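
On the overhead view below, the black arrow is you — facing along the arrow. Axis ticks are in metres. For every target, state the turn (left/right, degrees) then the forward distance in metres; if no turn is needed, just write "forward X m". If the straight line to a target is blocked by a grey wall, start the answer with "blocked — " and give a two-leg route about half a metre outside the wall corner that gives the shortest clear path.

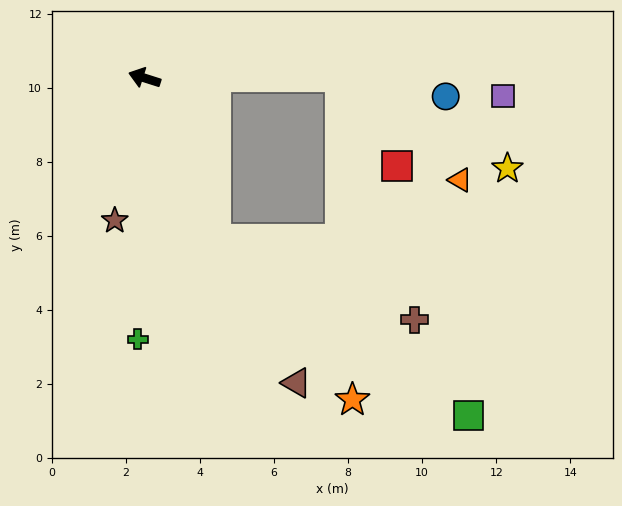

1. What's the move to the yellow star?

blocked — turn right 162°, forward 5.3 m, then turn right 29°, forward 5.1 m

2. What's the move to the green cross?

turn left 106°, forward 7.0 m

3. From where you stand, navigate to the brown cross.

blocked — turn left 131°, forward 4.8 m, then turn left 45°, forward 5.8 m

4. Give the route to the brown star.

turn left 96°, forward 3.9 m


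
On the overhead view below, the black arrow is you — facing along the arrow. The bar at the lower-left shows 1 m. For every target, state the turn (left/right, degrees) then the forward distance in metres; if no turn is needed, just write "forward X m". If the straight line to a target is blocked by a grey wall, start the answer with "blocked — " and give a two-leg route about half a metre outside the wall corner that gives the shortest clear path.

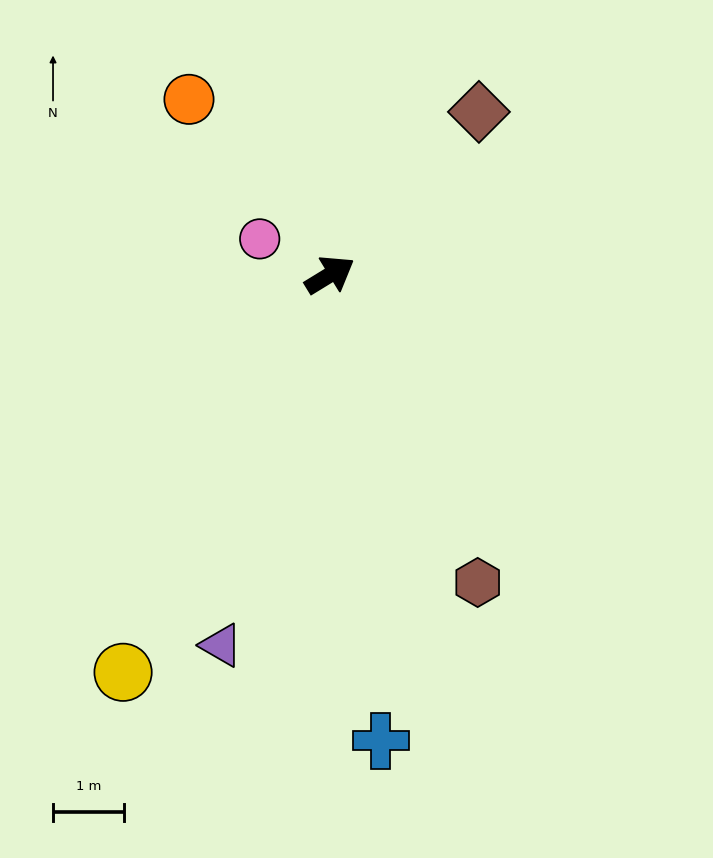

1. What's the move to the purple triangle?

turn right 138°, forward 5.4 m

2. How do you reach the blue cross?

turn right 115°, forward 6.6 m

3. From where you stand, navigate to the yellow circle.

turn right 149°, forward 6.3 m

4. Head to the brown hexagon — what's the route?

turn right 96°, forward 4.8 m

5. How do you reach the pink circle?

turn left 121°, forward 1.1 m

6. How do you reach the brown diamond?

turn left 16°, forward 3.1 m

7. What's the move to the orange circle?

turn left 97°, forward 3.2 m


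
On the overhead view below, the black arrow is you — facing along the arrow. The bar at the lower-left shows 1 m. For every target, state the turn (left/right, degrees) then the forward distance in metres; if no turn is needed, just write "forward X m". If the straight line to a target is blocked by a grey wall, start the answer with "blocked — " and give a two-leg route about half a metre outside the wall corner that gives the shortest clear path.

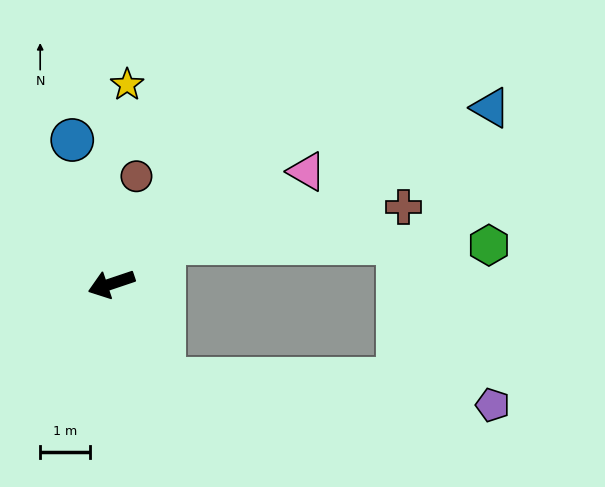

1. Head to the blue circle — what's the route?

turn right 93°, forward 3.0 m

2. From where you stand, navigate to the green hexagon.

blocked — turn right 161°, forward 1.3 m, then turn right 38°, forward 6.5 m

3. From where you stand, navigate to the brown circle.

turn right 122°, forward 2.2 m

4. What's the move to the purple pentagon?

blocked — turn left 101°, forward 2.2 m, then turn left 56°, forward 6.6 m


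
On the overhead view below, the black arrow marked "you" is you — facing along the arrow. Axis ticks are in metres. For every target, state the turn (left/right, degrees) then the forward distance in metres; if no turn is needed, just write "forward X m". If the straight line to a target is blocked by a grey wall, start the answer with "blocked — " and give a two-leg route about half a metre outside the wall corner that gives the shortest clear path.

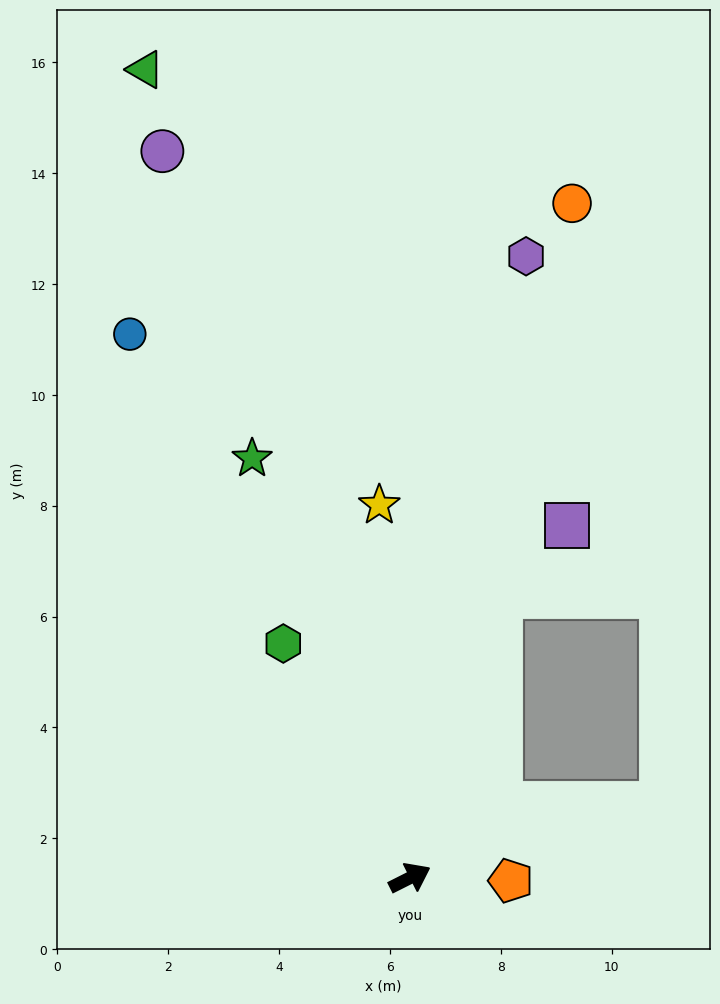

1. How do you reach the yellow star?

turn left 68°, forward 6.7 m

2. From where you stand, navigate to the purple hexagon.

turn left 53°, forward 11.4 m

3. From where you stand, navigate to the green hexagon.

turn left 92°, forward 4.8 m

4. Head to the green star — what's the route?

turn left 84°, forward 8.1 m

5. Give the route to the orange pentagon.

turn right 28°, forward 1.8 m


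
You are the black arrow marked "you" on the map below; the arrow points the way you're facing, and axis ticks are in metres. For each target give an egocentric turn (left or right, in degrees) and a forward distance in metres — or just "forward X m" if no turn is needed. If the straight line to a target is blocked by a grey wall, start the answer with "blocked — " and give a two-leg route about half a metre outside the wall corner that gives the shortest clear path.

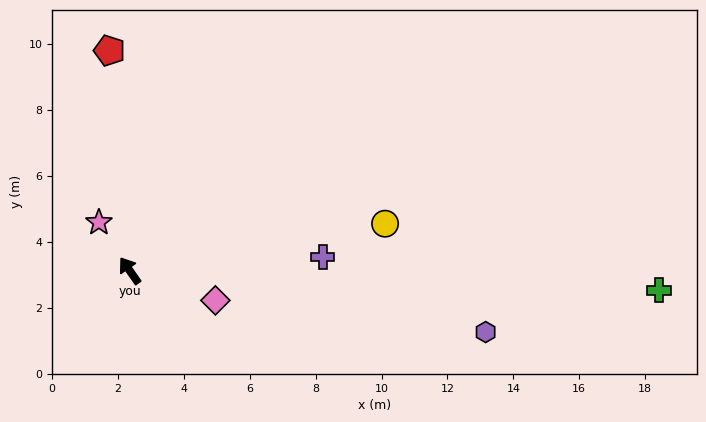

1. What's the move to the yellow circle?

turn right 114°, forward 7.9 m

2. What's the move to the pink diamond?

turn right 144°, forward 2.8 m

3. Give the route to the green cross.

turn right 127°, forward 16.1 m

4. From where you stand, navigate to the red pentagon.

turn right 30°, forward 6.7 m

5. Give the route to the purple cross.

turn right 121°, forward 5.9 m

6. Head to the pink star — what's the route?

turn right 2°, forward 1.7 m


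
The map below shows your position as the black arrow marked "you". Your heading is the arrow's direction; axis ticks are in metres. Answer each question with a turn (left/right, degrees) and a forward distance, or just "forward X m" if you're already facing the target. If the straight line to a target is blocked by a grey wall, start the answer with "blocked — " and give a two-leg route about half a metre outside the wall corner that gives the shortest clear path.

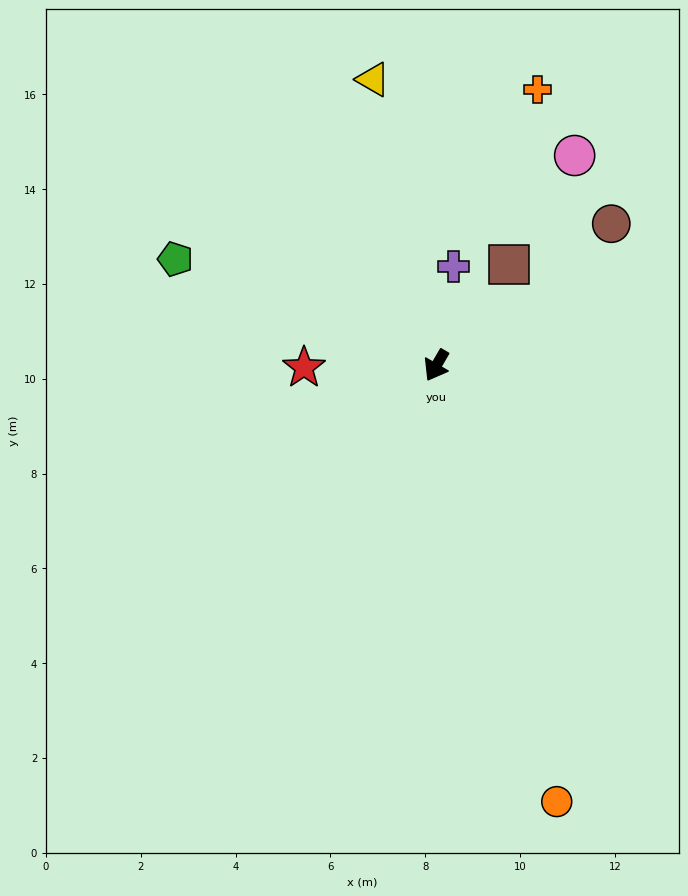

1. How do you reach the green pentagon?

turn right 82°, forward 5.9 m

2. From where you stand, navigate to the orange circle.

turn left 46°, forward 9.5 m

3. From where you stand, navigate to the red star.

turn right 59°, forward 2.8 m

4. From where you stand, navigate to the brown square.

turn left 175°, forward 2.6 m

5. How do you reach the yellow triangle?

turn right 137°, forward 6.2 m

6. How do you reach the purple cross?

turn right 160°, forward 2.1 m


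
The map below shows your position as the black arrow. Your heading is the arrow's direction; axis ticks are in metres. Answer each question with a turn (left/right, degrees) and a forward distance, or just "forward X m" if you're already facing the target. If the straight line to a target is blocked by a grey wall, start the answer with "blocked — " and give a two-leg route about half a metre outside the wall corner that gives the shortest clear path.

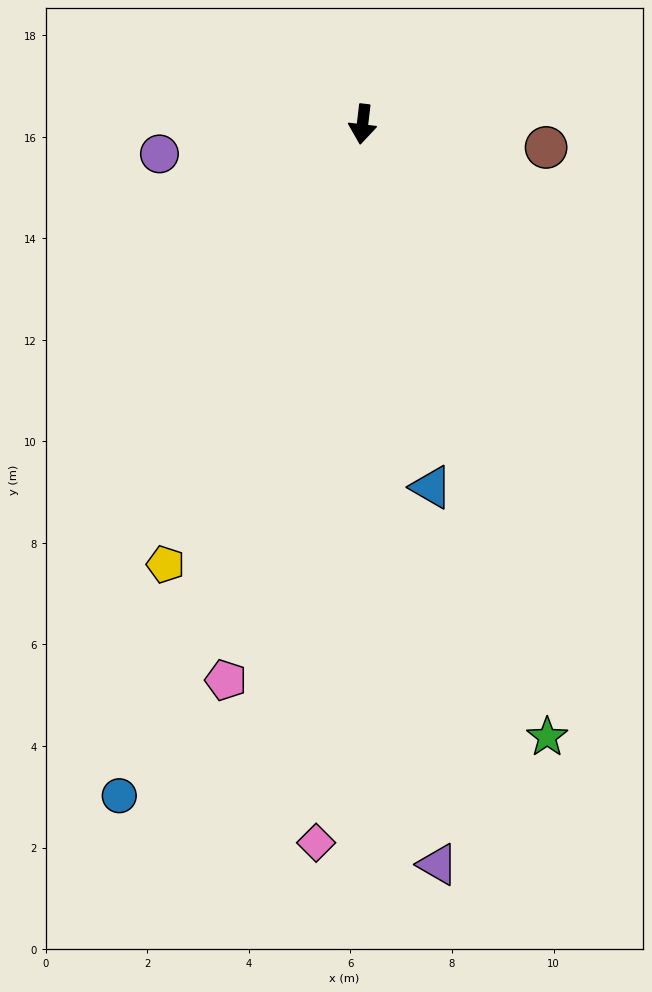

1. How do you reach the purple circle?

turn right 75°, forward 4.0 m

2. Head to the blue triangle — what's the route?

turn left 17°, forward 7.3 m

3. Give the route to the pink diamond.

turn left 3°, forward 14.2 m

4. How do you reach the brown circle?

turn left 90°, forward 3.6 m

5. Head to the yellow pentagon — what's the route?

turn right 17°, forward 9.5 m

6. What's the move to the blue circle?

turn right 13°, forward 14.1 m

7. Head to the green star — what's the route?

turn left 23°, forward 12.6 m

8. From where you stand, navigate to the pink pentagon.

turn right 7°, forward 11.3 m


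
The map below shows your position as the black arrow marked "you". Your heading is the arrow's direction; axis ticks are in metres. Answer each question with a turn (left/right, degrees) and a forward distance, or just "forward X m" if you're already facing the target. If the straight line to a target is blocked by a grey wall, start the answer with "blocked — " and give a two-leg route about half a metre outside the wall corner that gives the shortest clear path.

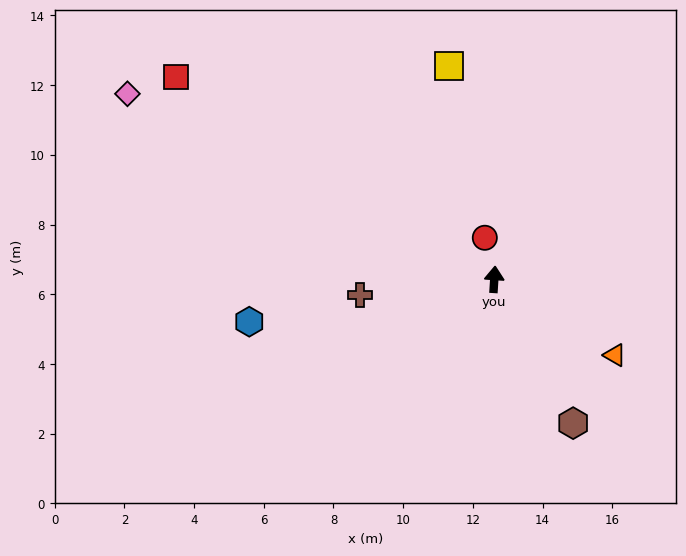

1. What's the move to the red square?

turn left 61°, forward 10.8 m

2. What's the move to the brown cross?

turn left 100°, forward 3.9 m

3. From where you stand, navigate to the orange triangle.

turn right 119°, forward 4.1 m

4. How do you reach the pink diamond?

turn left 67°, forward 11.8 m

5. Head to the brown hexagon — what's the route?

turn right 148°, forward 4.7 m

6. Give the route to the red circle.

turn left 16°, forward 1.2 m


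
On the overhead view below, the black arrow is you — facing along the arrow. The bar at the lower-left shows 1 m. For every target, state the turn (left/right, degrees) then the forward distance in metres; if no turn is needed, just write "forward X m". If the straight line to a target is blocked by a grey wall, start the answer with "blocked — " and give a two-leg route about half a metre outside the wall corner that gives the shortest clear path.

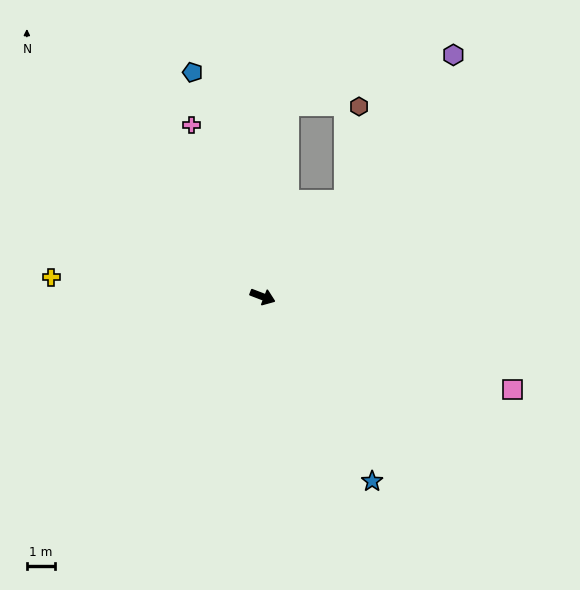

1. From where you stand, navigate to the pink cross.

turn left 134°, forward 6.5 m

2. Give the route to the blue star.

turn right 38°, forward 7.5 m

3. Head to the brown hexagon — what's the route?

blocked — turn left 70°, forward 4.4 m, then turn left 33°, forward 3.4 m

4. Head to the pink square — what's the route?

forward 9.3 m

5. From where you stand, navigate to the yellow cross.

turn right 164°, forward 7.4 m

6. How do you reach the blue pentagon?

turn left 128°, forward 8.2 m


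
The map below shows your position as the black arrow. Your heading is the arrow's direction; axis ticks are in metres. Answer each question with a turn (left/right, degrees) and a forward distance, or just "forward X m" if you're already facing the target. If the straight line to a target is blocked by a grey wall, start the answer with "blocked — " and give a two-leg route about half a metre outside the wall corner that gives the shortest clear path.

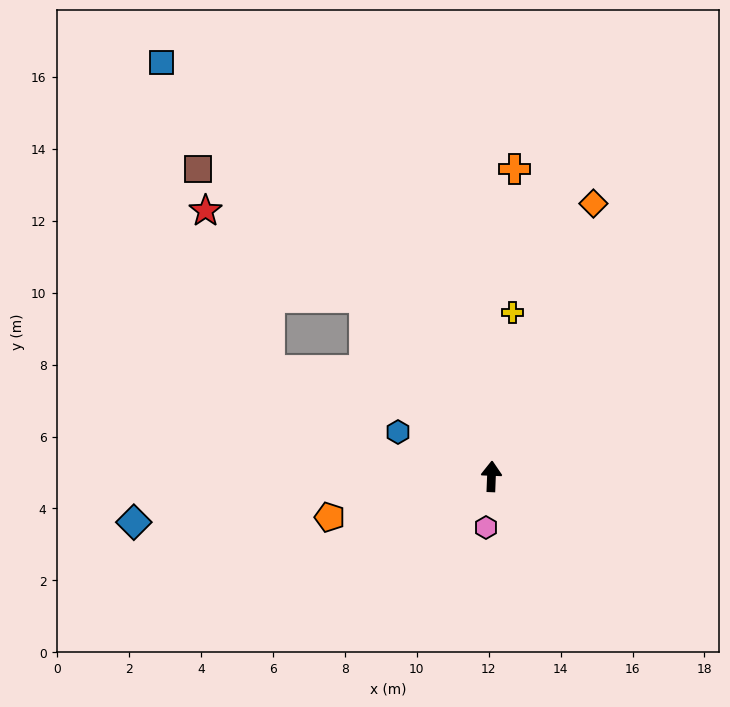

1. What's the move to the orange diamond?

turn right 18°, forward 8.1 m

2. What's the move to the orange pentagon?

turn left 106°, forward 4.6 m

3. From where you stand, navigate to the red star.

blocked — turn left 38°, forward 6.1 m, then turn left 25°, forward 5.0 m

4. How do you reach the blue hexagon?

turn left 67°, forward 2.9 m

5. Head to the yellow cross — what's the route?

turn right 5°, forward 4.6 m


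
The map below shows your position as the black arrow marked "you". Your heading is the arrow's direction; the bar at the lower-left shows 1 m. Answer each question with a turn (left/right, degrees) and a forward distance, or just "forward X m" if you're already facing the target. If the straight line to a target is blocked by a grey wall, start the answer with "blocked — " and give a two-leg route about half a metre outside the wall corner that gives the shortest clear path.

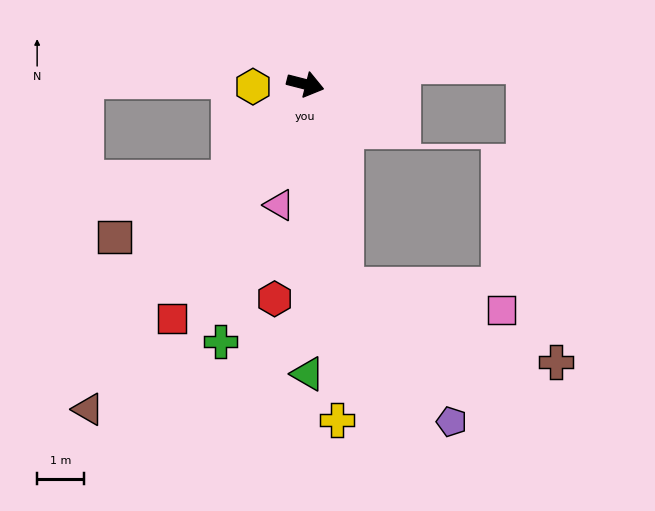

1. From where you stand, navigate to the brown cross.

blocked — turn right 65°, forward 4.4 m, then turn left 60°, forward 4.8 m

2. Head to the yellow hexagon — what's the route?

turn right 163°, forward 1.1 m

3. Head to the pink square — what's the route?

blocked — turn right 65°, forward 4.4 m, then turn left 71°, forward 3.4 m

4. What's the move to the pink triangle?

turn right 88°, forward 2.6 m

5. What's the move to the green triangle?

turn right 75°, forward 6.1 m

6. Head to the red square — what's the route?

turn right 105°, forward 5.7 m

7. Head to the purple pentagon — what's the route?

blocked — turn right 65°, forward 4.4 m, then turn left 28°, forward 3.7 m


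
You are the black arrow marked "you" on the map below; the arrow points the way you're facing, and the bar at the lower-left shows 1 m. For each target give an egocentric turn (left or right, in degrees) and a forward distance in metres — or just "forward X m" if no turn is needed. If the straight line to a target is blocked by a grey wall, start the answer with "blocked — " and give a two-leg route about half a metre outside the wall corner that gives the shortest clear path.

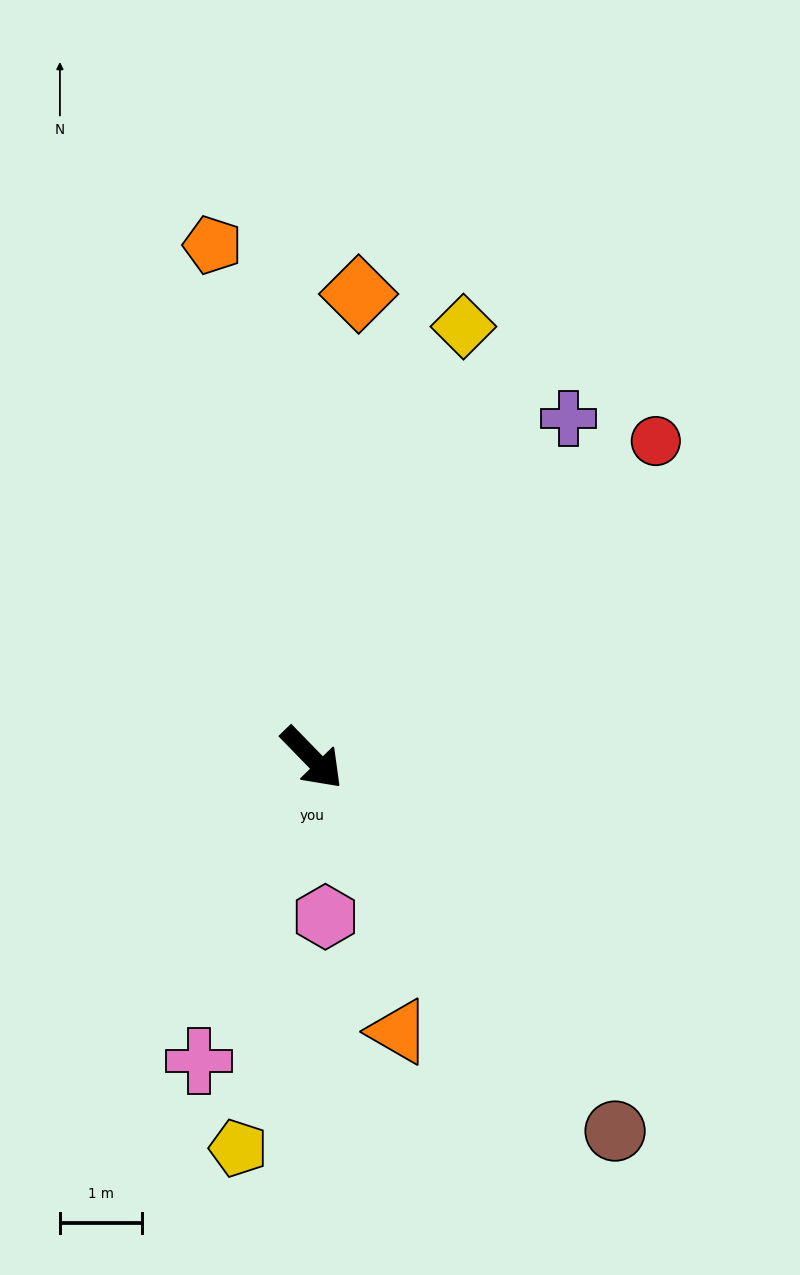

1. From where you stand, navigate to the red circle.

turn left 88°, forward 5.7 m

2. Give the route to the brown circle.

turn right 5°, forward 5.9 m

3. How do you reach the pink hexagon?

turn right 39°, forward 1.9 m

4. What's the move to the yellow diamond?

turn left 116°, forward 5.6 m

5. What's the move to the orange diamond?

turn left 130°, forward 5.7 m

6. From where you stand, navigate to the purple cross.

turn left 99°, forward 5.2 m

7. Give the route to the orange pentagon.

turn left 147°, forward 6.4 m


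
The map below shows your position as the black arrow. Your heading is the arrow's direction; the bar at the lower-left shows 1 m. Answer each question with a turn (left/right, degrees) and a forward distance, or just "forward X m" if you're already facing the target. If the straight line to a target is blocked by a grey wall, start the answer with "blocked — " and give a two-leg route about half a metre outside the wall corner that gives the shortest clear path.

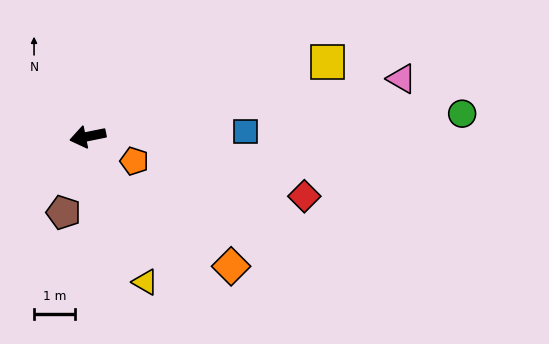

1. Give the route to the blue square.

turn left 170°, forward 3.9 m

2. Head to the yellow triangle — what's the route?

turn left 100°, forward 3.9 m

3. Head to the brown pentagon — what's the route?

turn left 61°, forward 2.0 m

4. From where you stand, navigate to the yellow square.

turn right 174°, forward 6.2 m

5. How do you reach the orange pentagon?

turn left 141°, forward 1.3 m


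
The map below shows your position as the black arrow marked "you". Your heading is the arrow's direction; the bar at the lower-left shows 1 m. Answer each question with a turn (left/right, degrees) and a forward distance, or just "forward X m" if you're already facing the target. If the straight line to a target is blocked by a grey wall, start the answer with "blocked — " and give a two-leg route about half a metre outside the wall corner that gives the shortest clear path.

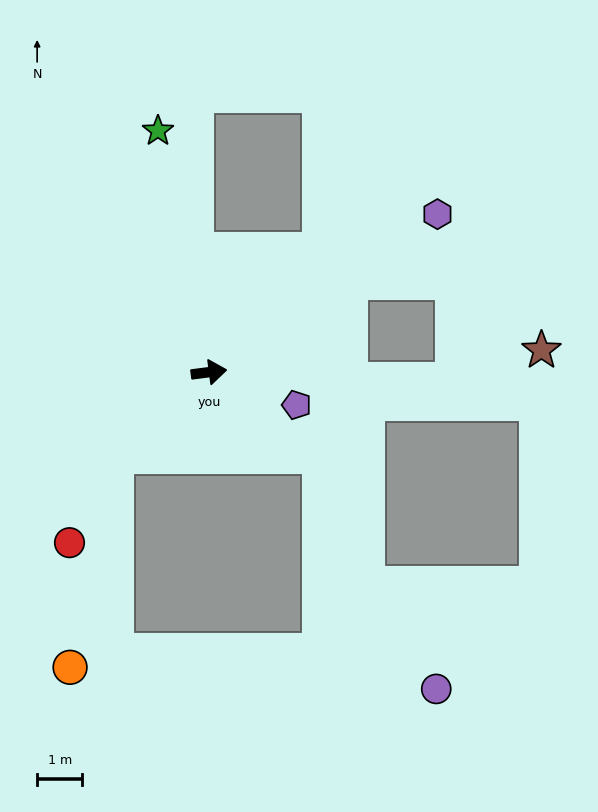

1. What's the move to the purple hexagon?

turn left 27°, forward 6.2 m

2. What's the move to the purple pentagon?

turn right 28°, forward 2.1 m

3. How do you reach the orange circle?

blocked — turn right 146°, forward 2.8 m, then turn left 37°, forward 4.8 m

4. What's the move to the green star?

turn left 95°, forward 5.5 m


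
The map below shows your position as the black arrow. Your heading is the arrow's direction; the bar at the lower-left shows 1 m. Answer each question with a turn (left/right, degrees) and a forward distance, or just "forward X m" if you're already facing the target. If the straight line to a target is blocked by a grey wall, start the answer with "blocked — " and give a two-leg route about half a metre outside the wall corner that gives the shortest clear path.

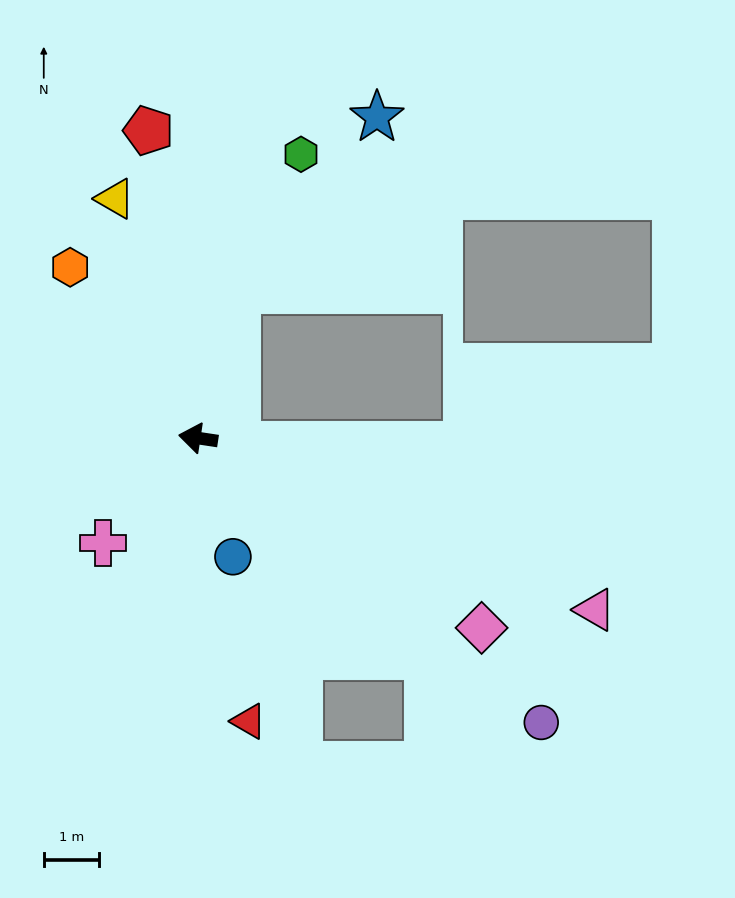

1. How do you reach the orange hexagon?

turn right 45°, forward 3.8 m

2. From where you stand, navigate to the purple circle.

turn left 149°, forward 8.0 m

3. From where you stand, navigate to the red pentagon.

turn right 72°, forward 5.6 m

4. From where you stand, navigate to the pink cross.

turn left 56°, forward 2.6 m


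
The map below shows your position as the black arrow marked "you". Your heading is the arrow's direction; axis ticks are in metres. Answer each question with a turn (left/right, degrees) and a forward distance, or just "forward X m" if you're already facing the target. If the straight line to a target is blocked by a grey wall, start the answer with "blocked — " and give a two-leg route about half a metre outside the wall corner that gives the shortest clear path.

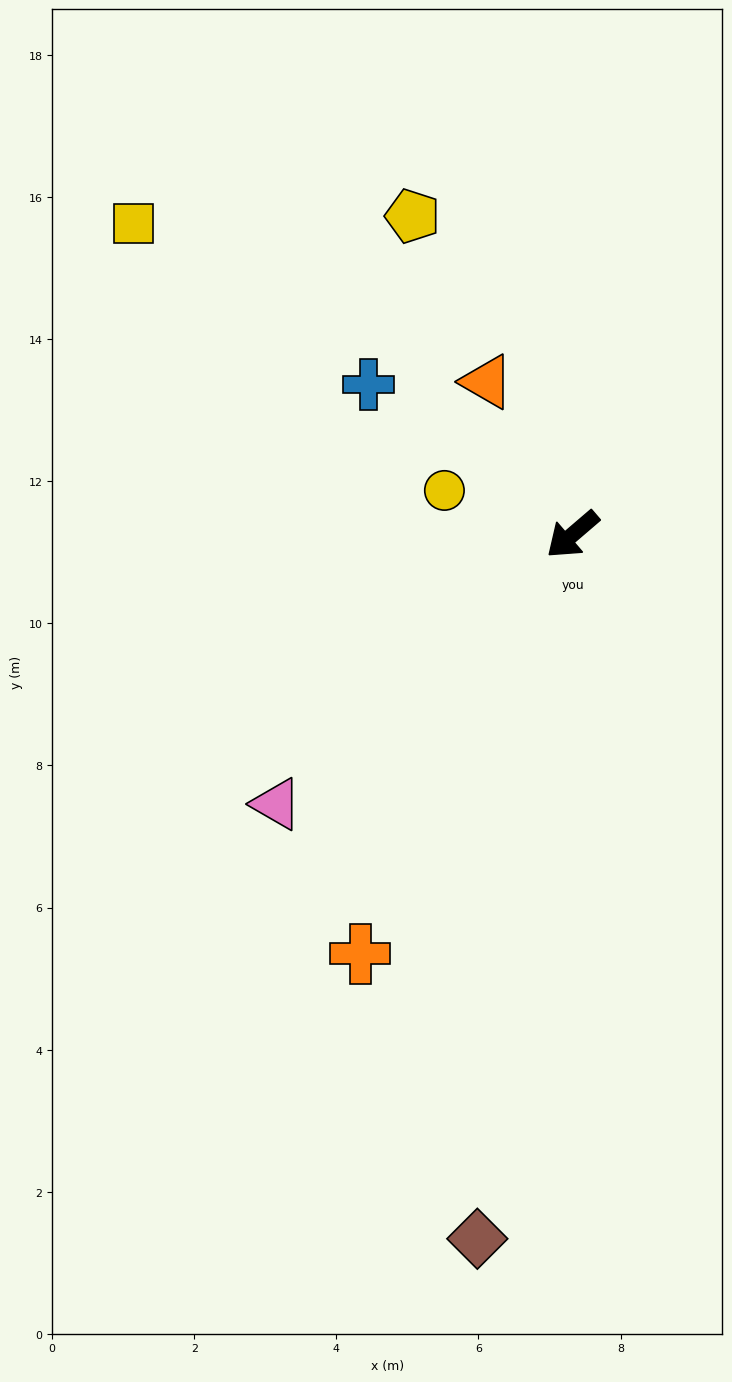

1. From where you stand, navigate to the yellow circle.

turn right 60°, forward 1.9 m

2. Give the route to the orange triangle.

turn right 101°, forward 2.5 m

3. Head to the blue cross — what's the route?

turn right 77°, forward 3.6 m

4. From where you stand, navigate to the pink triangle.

forward 5.6 m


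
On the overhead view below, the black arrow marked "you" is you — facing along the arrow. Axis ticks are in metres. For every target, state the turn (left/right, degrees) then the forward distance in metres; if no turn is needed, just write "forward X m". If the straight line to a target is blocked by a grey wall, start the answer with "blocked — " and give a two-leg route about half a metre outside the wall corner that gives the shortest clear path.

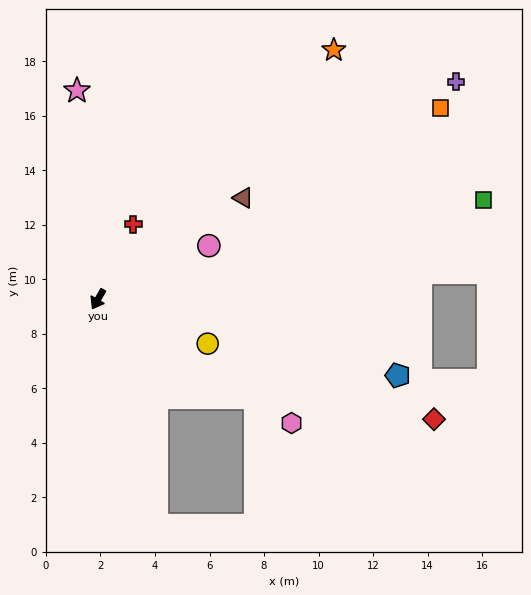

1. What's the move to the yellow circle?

turn left 98°, forward 4.3 m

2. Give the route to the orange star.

turn left 167°, forward 12.6 m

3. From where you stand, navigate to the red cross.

turn right 175°, forward 3.0 m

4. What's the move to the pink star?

turn right 144°, forward 7.7 m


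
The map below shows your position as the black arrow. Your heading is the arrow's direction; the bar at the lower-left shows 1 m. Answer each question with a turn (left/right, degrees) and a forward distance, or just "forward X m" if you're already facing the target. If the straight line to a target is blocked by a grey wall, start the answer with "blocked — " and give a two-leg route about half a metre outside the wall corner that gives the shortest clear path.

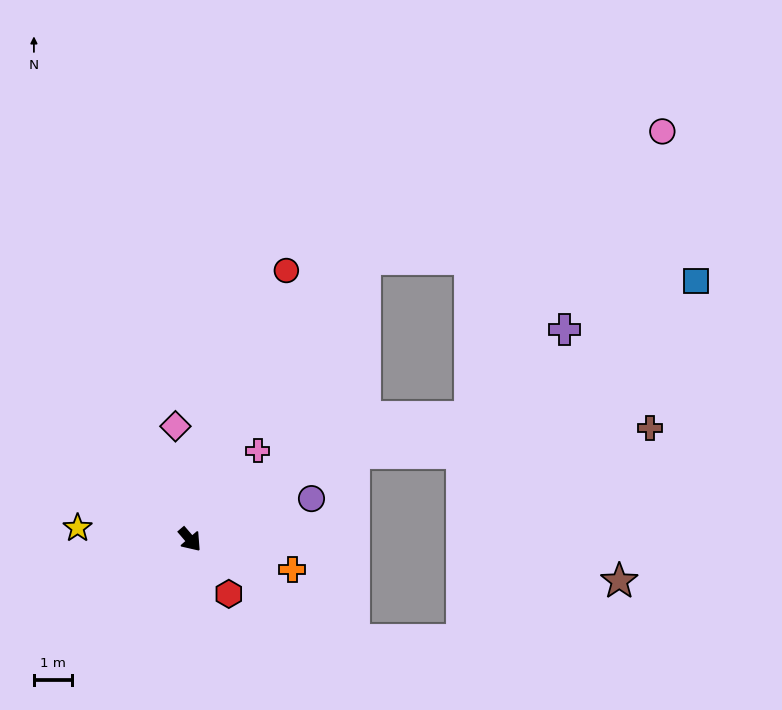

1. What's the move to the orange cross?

turn left 33°, forward 2.8 m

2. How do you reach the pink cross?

turn left 102°, forward 2.9 m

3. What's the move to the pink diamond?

turn left 147°, forward 3.0 m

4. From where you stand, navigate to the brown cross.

blocked — turn left 77°, forward 4.8 m, then turn right 23°, forward 7.7 m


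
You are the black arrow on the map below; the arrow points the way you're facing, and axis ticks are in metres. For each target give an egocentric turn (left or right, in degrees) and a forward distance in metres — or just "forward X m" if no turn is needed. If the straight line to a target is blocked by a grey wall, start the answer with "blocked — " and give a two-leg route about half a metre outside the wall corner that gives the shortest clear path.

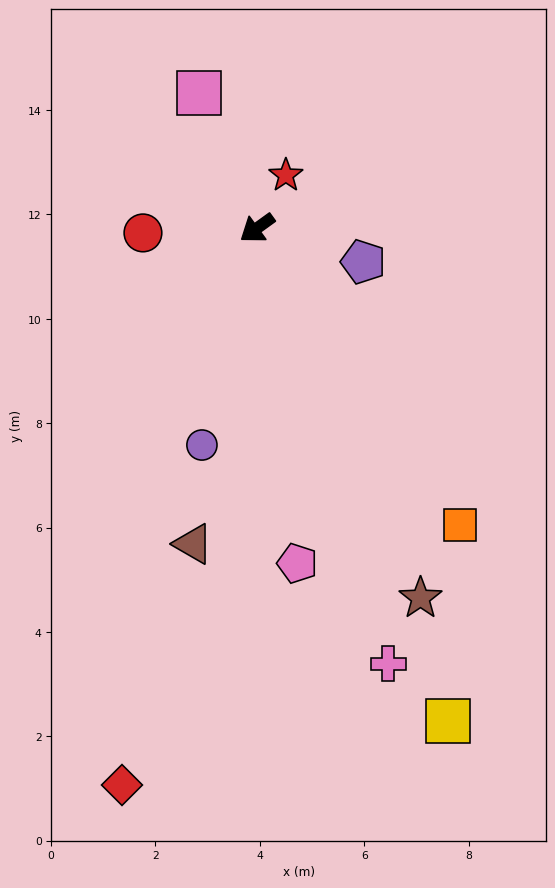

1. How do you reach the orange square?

turn left 88°, forward 6.9 m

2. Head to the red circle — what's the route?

turn right 33°, forward 2.2 m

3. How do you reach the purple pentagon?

turn left 127°, forward 2.1 m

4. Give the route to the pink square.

turn right 103°, forward 2.8 m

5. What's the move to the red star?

turn right 154°, forward 1.2 m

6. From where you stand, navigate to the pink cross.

turn left 71°, forward 8.7 m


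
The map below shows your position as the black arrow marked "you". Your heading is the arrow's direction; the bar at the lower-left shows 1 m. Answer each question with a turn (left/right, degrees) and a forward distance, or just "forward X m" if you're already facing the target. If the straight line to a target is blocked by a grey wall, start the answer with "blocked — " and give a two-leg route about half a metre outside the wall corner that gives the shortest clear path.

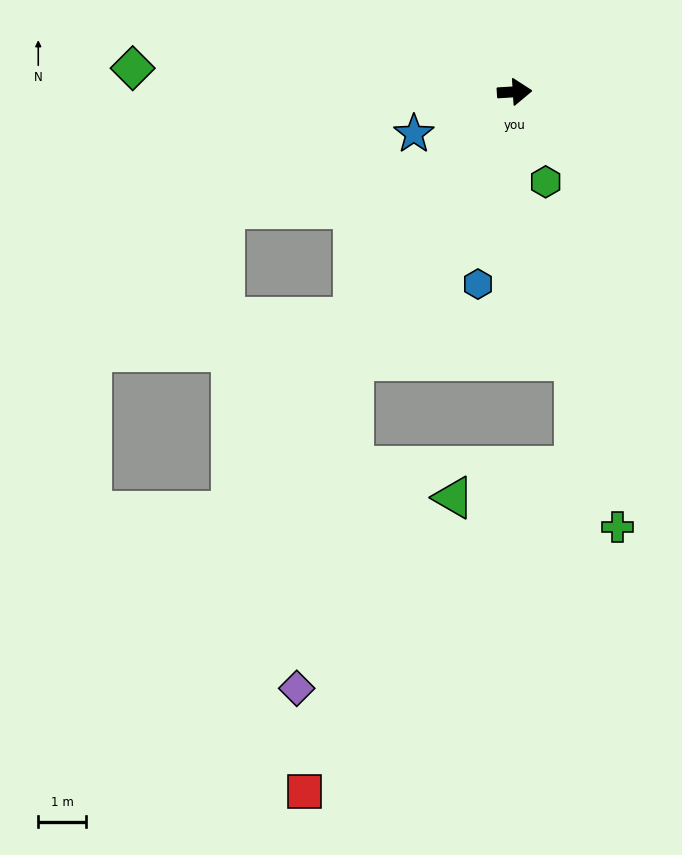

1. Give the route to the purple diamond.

blocked — turn right 124°, forward 6.5 m, then turn left 21°, forward 6.9 m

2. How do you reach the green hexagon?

turn right 74°, forward 2.0 m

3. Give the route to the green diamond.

turn left 173°, forward 8.0 m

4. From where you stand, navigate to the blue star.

turn right 161°, forward 2.3 m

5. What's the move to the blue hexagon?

turn right 104°, forward 4.1 m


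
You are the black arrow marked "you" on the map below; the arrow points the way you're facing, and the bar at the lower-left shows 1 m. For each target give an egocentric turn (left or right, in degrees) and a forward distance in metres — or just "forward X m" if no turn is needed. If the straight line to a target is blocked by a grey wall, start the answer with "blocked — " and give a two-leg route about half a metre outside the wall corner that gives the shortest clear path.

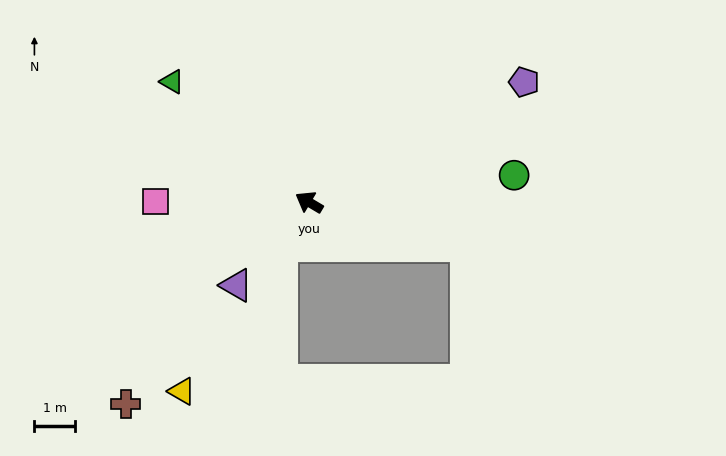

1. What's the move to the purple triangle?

turn left 80°, forward 2.7 m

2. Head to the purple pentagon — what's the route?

turn right 120°, forward 6.1 m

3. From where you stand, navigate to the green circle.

turn right 142°, forward 5.1 m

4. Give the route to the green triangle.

turn right 11°, forward 4.5 m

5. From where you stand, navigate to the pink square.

turn left 31°, forward 3.8 m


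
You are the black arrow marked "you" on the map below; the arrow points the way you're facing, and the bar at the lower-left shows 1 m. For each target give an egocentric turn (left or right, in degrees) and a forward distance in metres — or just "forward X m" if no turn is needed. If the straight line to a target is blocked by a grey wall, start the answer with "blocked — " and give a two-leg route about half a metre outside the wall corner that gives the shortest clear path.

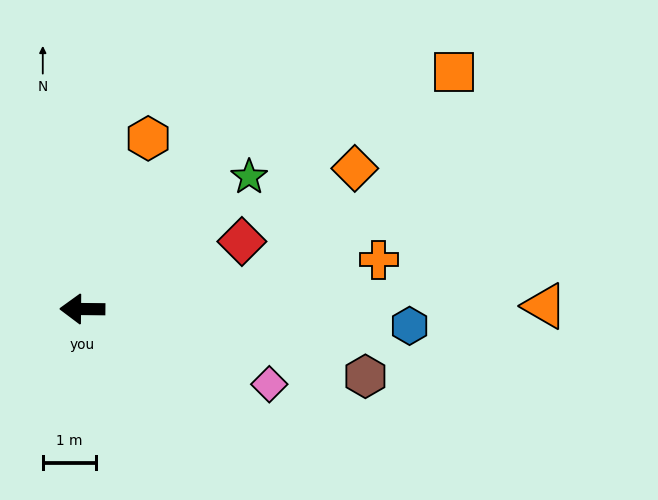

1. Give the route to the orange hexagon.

turn right 111°, forward 3.4 m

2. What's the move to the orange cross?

turn right 170°, forward 5.6 m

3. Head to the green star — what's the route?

turn right 141°, forward 4.0 m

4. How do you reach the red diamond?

turn right 156°, forward 3.3 m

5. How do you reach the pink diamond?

turn left 159°, forward 3.8 m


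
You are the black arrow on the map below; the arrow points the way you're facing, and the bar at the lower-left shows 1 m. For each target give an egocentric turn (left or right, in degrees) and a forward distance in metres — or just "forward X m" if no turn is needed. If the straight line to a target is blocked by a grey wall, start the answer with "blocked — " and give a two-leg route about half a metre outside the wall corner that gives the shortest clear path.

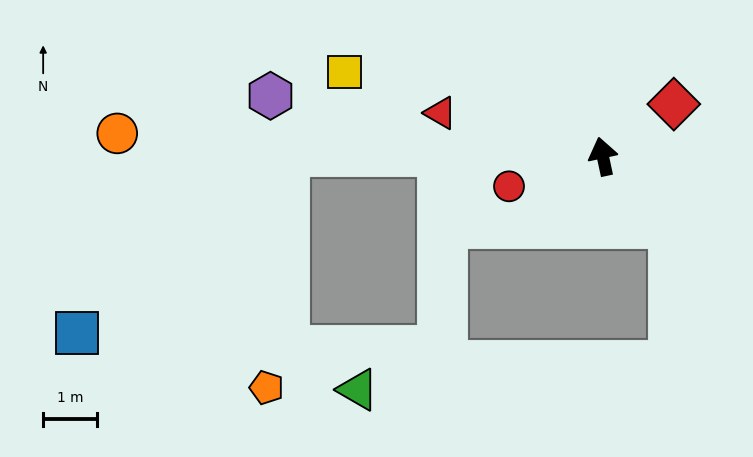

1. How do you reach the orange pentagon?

blocked — turn left 77°, forward 5.9 m, then turn left 86°, forward 4.4 m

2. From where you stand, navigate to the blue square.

blocked — turn left 77°, forward 5.9 m, then turn left 41°, forward 5.2 m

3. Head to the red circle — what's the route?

turn left 96°, forward 1.8 m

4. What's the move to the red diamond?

turn right 66°, forward 1.6 m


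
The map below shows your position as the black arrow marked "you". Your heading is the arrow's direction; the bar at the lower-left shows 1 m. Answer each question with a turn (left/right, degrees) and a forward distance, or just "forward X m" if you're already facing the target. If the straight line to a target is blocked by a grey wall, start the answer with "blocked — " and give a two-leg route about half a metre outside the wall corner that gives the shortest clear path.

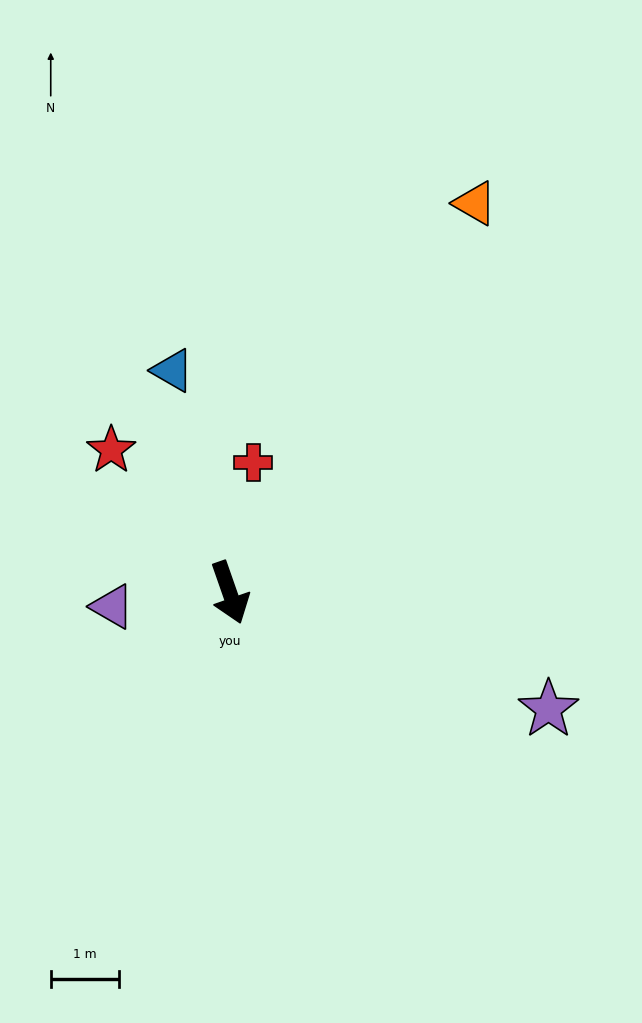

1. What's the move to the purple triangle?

turn right 102°, forward 1.7 m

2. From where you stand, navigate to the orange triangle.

turn left 129°, forward 6.7 m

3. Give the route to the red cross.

turn left 150°, forward 1.9 m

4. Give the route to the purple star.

turn left 51°, forward 5.0 m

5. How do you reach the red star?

turn right 160°, forward 2.7 m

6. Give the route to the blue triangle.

turn left 175°, forward 3.4 m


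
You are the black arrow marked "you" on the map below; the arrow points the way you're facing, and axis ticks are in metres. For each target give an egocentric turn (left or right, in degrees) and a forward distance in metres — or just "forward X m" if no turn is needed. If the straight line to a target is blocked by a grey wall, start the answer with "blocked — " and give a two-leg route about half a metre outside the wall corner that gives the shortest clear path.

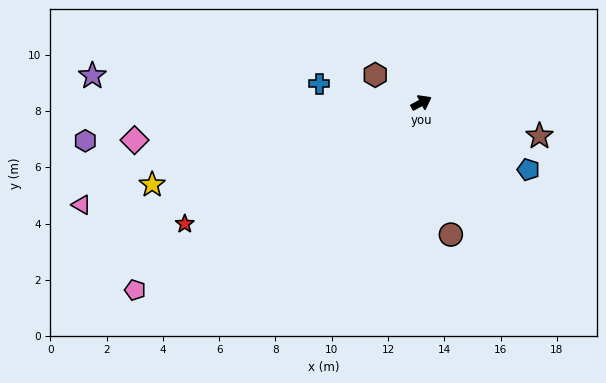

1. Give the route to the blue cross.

turn left 141°, forward 3.7 m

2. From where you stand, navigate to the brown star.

turn right 44°, forward 4.4 m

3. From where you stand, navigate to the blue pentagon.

turn right 60°, forward 4.5 m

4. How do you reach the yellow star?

turn left 169°, forward 10.0 m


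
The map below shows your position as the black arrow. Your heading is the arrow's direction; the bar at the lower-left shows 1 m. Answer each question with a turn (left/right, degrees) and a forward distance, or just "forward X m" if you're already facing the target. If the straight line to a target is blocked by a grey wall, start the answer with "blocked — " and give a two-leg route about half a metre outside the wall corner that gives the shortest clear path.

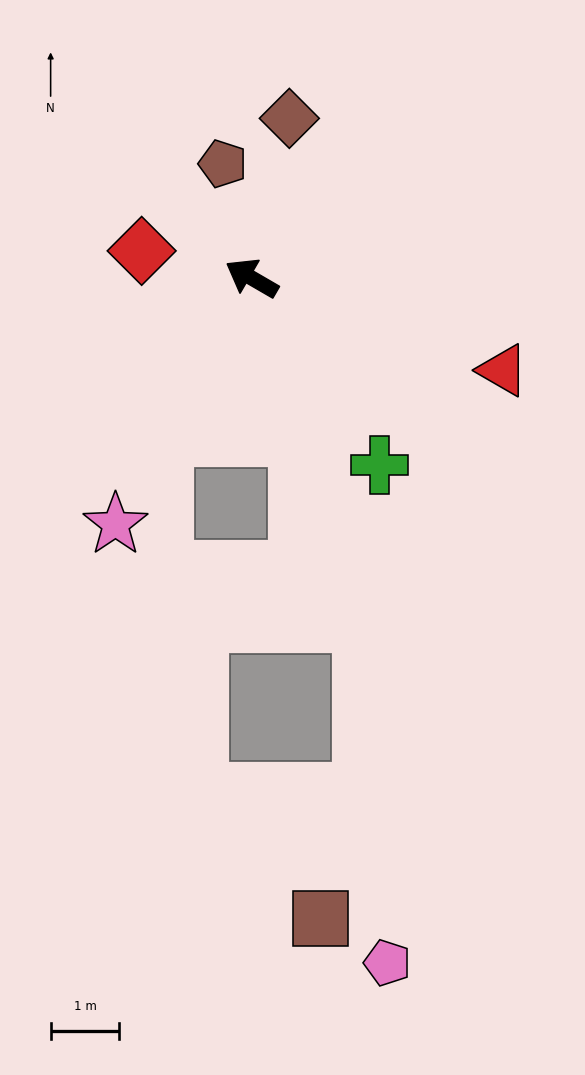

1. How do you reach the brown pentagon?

turn right 46°, forward 1.7 m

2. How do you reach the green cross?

turn left 154°, forward 3.3 m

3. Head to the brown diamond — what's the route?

turn right 73°, forward 2.4 m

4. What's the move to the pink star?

turn left 91°, forward 4.1 m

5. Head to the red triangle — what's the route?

turn right 170°, forward 3.9 m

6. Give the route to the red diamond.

turn left 16°, forward 1.7 m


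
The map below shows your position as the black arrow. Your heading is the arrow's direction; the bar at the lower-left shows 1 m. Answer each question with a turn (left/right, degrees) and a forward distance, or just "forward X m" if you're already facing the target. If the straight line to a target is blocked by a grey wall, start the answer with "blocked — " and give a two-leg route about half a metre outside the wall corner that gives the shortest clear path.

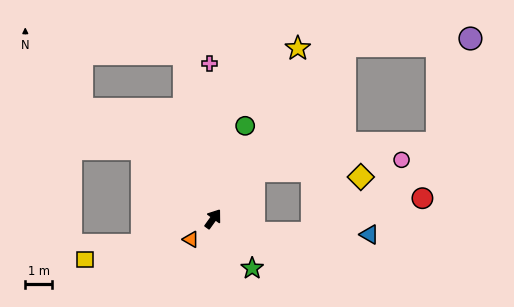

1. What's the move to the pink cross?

turn left 37°, forward 5.8 m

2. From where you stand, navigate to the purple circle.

blocked — forward 8.1 m, then turn right 51°, forward 4.7 m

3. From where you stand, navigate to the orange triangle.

turn left 168°, forward 1.1 m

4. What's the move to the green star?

turn right 106°, forward 2.4 m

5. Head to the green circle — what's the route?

turn left 17°, forward 3.7 m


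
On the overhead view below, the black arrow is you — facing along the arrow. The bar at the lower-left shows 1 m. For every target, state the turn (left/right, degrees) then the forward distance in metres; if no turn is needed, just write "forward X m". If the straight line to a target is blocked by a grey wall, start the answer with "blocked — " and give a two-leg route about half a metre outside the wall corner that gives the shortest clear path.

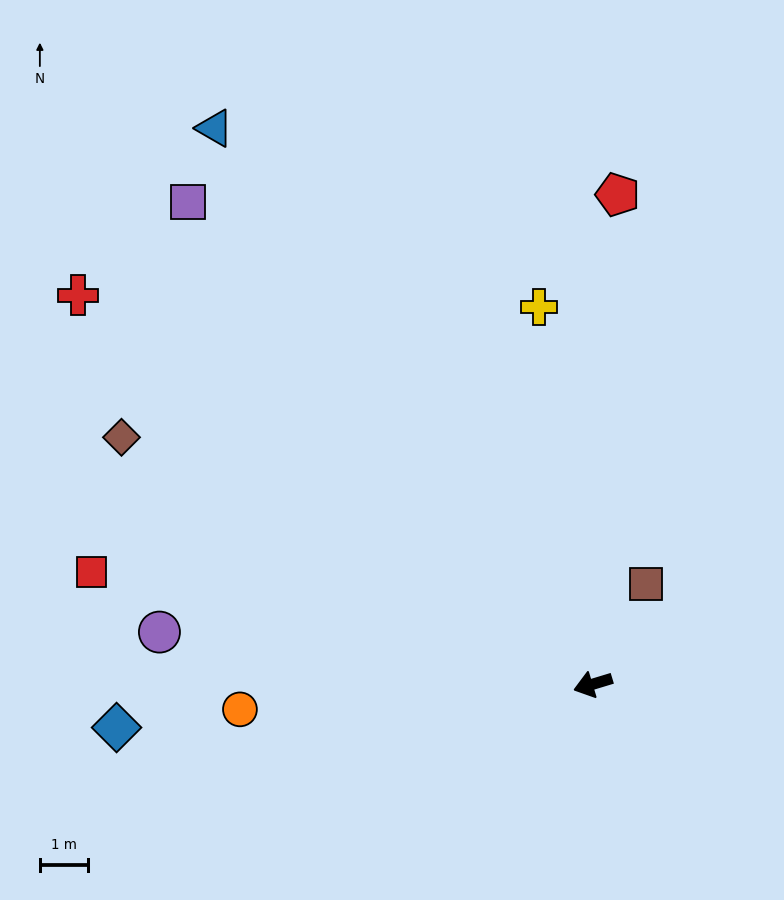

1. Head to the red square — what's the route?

turn right 29°, forward 10.6 m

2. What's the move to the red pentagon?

turn right 110°, forward 10.1 m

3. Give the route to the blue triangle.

turn right 73°, forward 13.9 m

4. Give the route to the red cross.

turn right 54°, forward 13.3 m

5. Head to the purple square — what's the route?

turn right 67°, forward 13.0 m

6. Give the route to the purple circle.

turn right 24°, forward 9.0 m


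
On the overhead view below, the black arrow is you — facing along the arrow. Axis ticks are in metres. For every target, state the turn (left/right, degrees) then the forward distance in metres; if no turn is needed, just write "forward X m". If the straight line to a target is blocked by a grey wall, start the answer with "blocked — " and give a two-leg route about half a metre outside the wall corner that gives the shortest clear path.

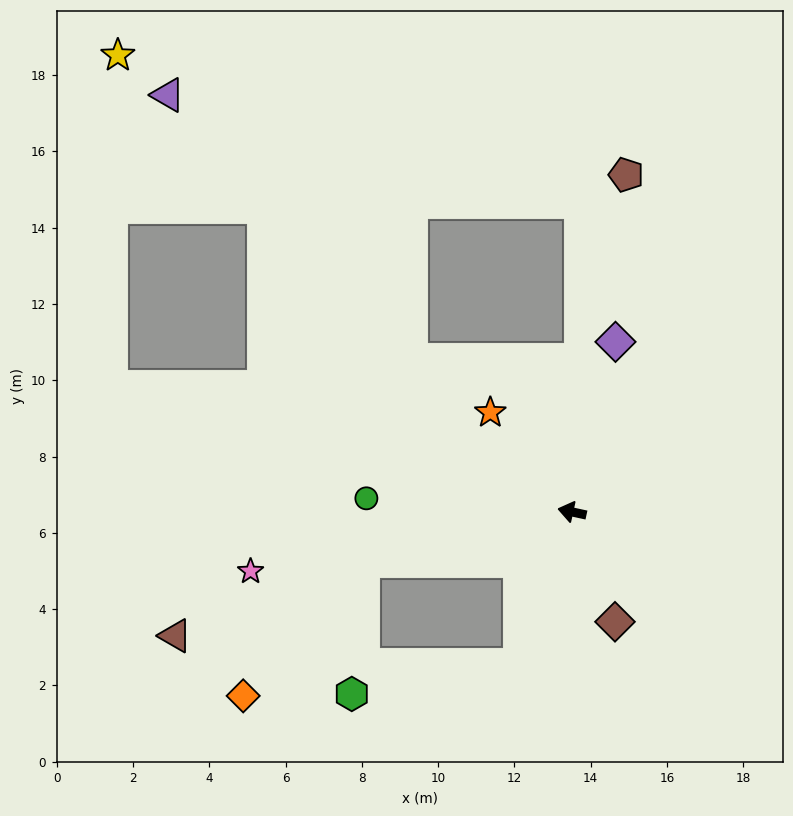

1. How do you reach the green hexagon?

blocked — turn left 83°, forward 4.2 m, then turn right 61°, forward 4.5 m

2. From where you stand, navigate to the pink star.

turn left 23°, forward 8.6 m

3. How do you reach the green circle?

turn left 9°, forward 5.4 m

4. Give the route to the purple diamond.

turn right 92°, forward 4.6 m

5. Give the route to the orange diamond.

blocked — turn left 26°, forward 5.6 m, then turn left 34°, forward 4.7 m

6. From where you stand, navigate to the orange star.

turn right 38°, forward 3.4 m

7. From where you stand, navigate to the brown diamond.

turn left 124°, forward 3.1 m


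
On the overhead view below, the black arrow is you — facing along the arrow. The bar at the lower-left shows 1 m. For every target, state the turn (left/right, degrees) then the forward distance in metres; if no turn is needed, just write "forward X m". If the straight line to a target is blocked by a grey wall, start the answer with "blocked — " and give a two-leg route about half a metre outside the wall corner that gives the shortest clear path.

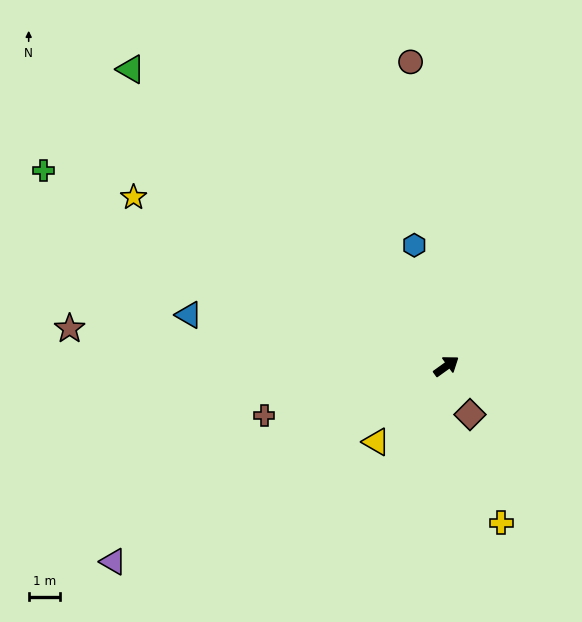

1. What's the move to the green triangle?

turn left 101°, forward 13.6 m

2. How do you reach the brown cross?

turn left 159°, forward 5.9 m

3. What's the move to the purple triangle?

turn left 175°, forward 12.1 m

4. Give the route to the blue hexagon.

turn left 69°, forward 3.9 m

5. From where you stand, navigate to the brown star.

turn left 139°, forward 11.9 m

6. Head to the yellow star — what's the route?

turn left 116°, forward 11.2 m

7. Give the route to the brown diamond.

turn right 100°, forward 1.7 m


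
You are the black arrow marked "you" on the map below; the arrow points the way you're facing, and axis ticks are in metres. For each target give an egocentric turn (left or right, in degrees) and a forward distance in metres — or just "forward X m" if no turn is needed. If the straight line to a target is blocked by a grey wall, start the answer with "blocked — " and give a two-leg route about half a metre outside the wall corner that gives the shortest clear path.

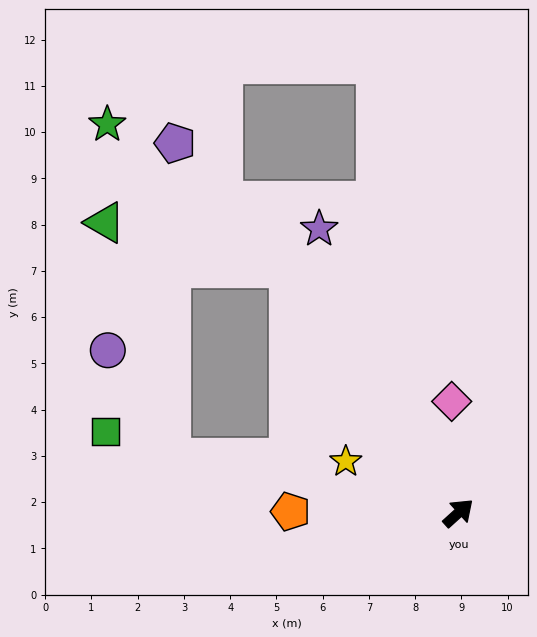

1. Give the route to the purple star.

turn left 74°, forward 6.8 m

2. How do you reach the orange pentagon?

turn left 137°, forward 3.6 m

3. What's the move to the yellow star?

turn left 113°, forward 2.7 m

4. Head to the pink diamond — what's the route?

turn left 51°, forward 2.4 m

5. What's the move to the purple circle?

blocked — turn left 127°, forward 6.3 m, then turn right 48°, forward 2.7 m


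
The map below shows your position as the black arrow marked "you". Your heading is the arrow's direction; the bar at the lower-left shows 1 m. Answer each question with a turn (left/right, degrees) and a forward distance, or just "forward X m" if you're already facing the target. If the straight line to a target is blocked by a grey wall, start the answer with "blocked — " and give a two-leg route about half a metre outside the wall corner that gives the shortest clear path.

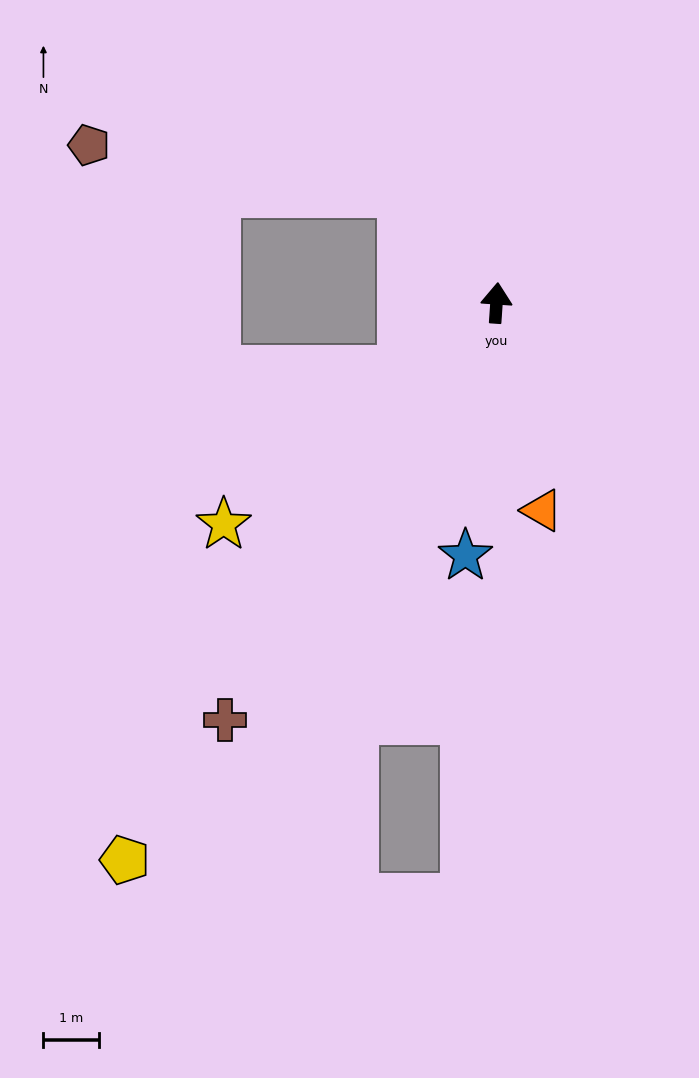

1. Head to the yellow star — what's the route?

turn left 133°, forward 6.3 m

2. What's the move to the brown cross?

turn left 151°, forward 9.0 m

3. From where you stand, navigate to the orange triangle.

turn right 164°, forward 3.8 m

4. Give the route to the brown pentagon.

blocked — turn left 45°, forward 2.6 m, then turn left 40°, forward 5.7 m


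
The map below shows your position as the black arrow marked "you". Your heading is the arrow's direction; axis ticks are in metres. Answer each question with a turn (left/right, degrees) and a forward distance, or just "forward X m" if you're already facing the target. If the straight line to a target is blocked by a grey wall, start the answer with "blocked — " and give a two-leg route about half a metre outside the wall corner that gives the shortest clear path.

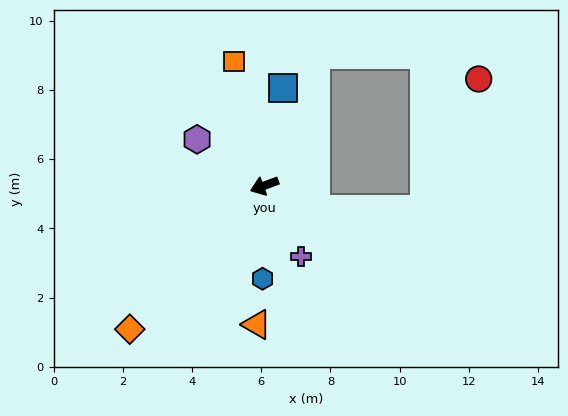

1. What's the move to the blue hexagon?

turn left 69°, forward 2.7 m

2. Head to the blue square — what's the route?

turn right 121°, forward 2.9 m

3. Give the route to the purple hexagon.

turn right 55°, forward 2.4 m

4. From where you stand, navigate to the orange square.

turn right 97°, forward 3.7 m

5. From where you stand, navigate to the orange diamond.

turn left 27°, forward 5.7 m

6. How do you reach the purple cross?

turn left 97°, forward 2.3 m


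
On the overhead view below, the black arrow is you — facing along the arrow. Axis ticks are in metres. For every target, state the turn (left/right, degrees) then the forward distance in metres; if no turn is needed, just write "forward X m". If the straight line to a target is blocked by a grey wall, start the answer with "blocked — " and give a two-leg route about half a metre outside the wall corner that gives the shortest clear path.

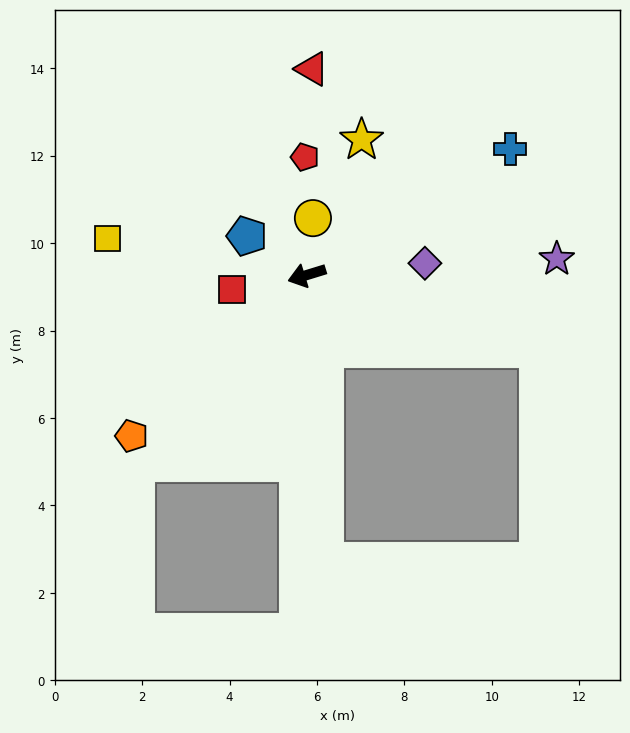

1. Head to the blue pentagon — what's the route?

turn right 50°, forward 1.6 m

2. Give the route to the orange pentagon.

turn left 25°, forward 5.4 m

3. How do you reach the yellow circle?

turn right 113°, forward 1.3 m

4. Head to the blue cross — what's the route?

turn right 165°, forward 5.5 m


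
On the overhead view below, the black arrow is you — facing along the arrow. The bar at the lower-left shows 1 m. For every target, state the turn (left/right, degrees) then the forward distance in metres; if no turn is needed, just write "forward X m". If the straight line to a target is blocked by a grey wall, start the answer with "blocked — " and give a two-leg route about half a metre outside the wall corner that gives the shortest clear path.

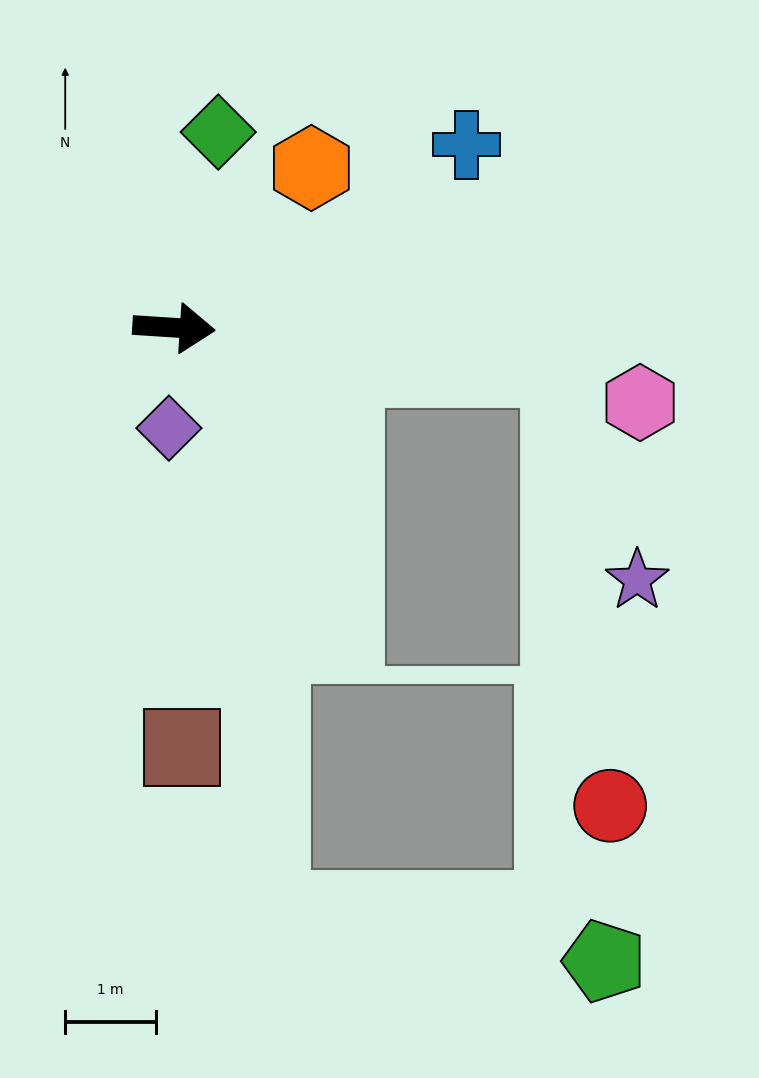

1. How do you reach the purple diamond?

turn right 89°, forward 1.1 m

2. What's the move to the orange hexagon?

turn left 53°, forward 2.3 m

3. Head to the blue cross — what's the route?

turn left 36°, forward 3.8 m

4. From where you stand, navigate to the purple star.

blocked — turn right 2°, forward 4.3 m, then turn right 64°, forward 2.5 m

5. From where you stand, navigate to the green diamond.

turn left 81°, forward 2.2 m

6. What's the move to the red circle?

blocked — turn right 2°, forward 4.3 m, then turn right 78°, forward 4.9 m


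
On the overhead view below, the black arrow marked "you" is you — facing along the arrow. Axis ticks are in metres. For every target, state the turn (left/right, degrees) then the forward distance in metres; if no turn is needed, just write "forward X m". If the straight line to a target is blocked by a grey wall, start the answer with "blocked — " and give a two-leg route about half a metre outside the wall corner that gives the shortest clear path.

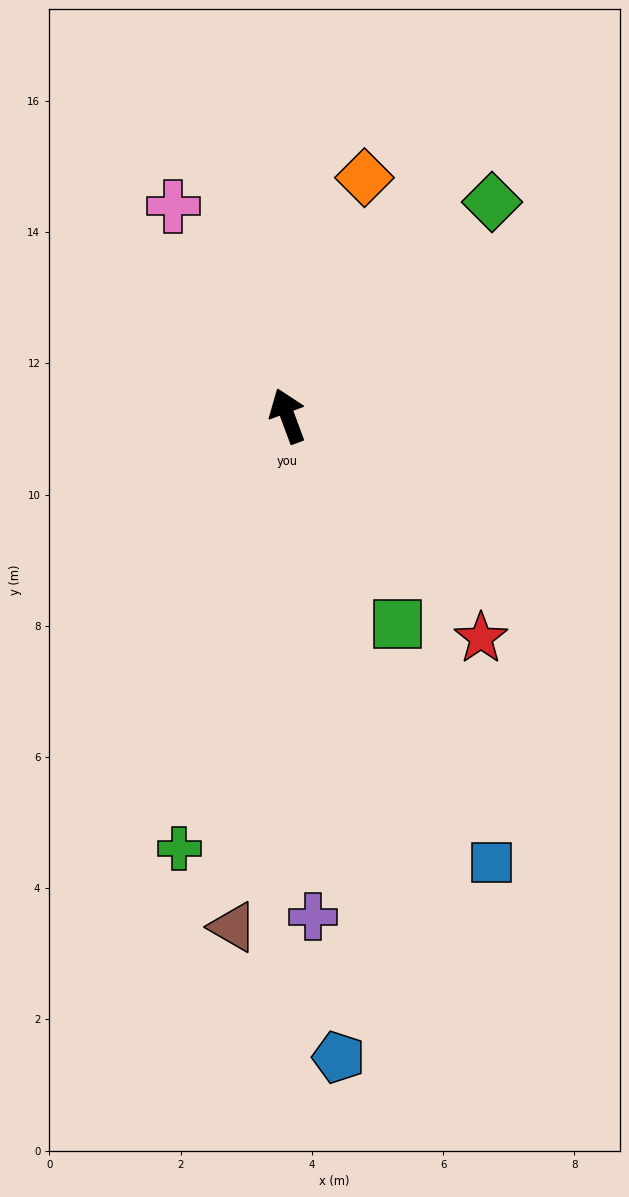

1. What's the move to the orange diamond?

turn right 38°, forward 3.8 m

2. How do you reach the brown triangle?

turn left 154°, forward 7.8 m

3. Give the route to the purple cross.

turn left 163°, forward 7.6 m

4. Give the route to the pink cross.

turn left 8°, forward 3.6 m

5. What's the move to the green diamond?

turn right 64°, forward 4.5 m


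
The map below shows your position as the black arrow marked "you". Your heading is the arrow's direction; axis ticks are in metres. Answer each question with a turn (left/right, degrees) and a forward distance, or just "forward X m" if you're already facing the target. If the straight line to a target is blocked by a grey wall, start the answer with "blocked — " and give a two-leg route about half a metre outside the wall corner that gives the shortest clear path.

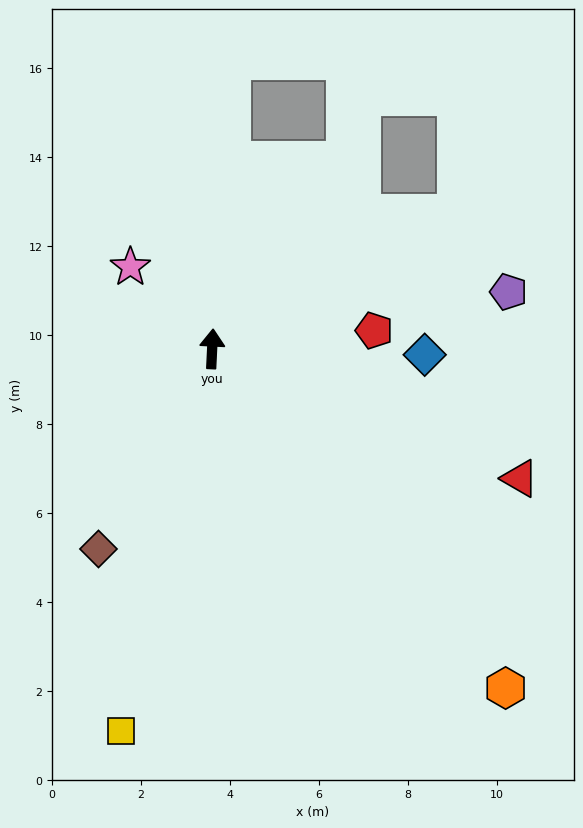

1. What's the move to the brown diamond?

turn left 153°, forward 5.2 m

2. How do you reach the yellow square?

turn left 169°, forward 8.8 m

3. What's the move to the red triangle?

turn right 110°, forward 7.5 m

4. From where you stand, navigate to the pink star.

turn left 48°, forward 2.6 m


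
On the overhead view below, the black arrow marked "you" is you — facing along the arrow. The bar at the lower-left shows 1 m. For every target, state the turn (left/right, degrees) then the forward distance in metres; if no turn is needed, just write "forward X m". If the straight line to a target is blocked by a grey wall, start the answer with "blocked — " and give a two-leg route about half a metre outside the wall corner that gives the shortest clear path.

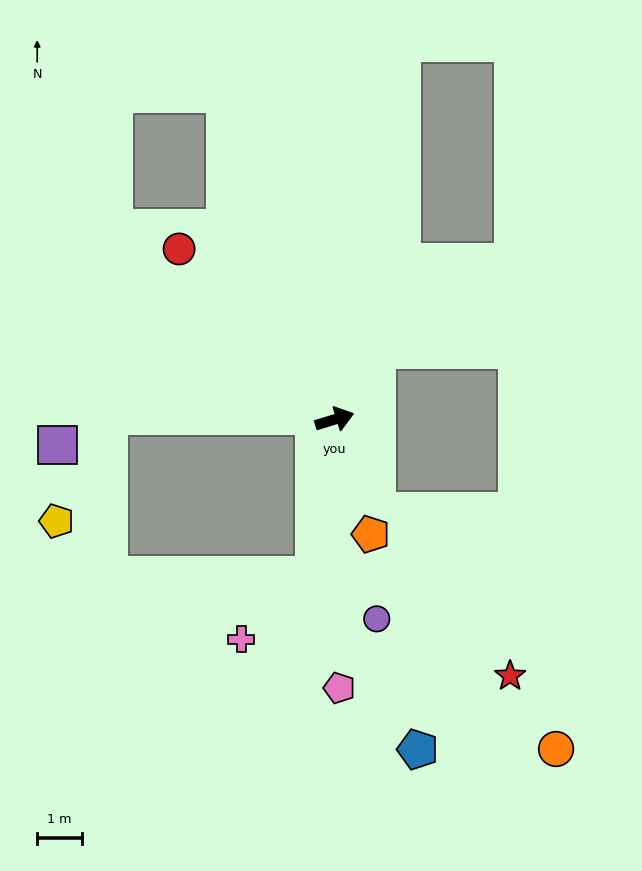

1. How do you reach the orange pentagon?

turn right 90°, forward 2.7 m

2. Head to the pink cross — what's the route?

blocked — turn right 114°, forward 3.5 m, then turn right 42°, forward 2.2 m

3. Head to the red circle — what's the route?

turn left 115°, forward 5.1 m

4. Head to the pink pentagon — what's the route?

turn right 106°, forward 6.0 m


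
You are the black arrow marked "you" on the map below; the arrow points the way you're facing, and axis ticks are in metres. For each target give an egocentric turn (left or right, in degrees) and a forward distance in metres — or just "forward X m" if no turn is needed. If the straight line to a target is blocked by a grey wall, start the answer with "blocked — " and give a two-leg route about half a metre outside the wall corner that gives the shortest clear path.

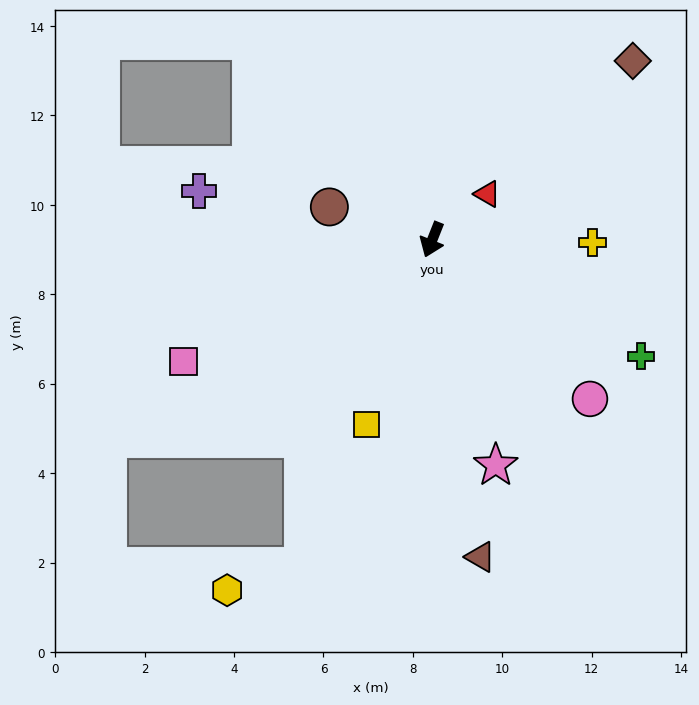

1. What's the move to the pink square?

turn right 42°, forward 6.2 m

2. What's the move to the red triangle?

turn left 151°, forward 1.6 m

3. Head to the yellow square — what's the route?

turn left 2°, forward 4.4 m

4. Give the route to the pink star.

turn left 37°, forward 5.2 m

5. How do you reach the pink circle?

turn left 66°, forward 5.0 m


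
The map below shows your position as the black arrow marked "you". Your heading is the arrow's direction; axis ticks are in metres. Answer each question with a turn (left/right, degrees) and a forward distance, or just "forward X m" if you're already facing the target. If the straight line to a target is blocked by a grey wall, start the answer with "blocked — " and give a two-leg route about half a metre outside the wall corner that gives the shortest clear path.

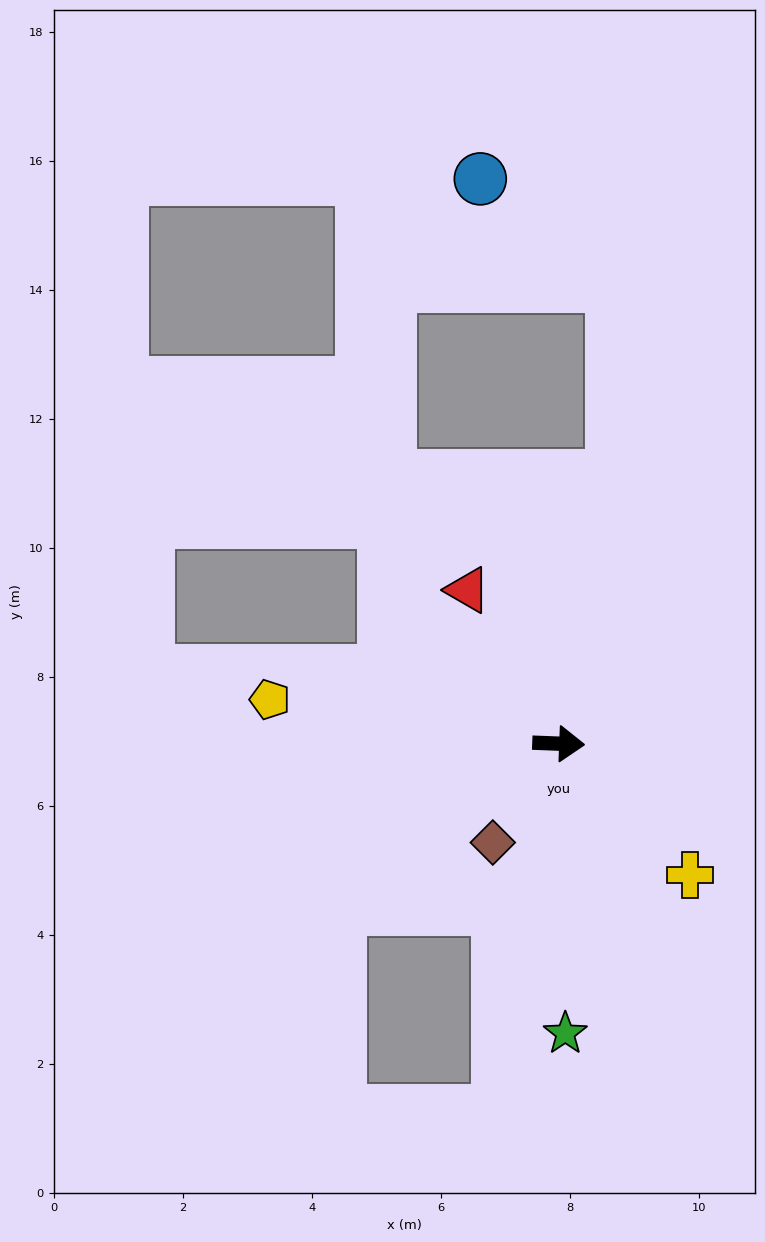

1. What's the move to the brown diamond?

turn right 121°, forward 1.8 m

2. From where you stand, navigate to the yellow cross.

turn right 43°, forward 2.9 m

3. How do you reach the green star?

turn right 86°, forward 4.5 m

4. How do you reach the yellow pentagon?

turn left 174°, forward 4.5 m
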